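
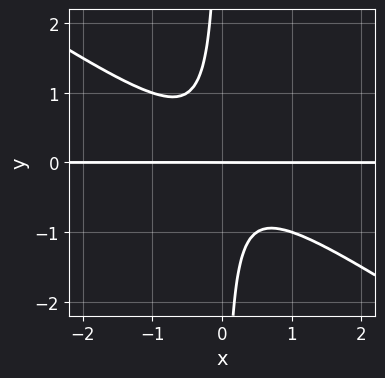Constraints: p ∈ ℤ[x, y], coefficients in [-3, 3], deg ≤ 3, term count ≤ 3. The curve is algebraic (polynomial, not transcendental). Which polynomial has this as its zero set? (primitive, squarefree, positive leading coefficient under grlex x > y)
1. The degree is 3 — the shape is more complex than any degree-2 curve.
2. Reading off the gridlines: the visible x-axis segment lies entirely on the curve; it crosses the y-axis at the gridline y = 0.
3. Solving for integer coefficients yields p as stated.

2*x^2*y + 3*x*y^2 + y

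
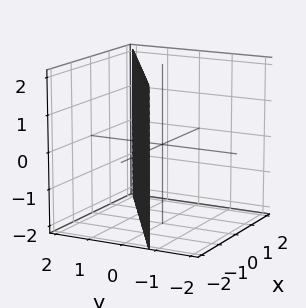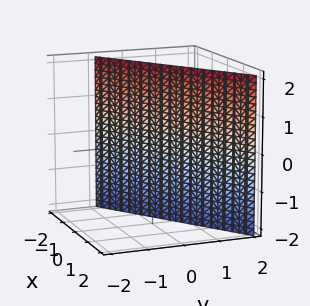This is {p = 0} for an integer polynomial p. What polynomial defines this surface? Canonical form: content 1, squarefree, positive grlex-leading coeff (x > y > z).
1. deg p = 1.
2. Observable constraints: it crosses the x-axis at the gridline x = -1; no z-intercept at any integer in the box.
3. These observations pin down the coefficients.

2*x - 3*y + 2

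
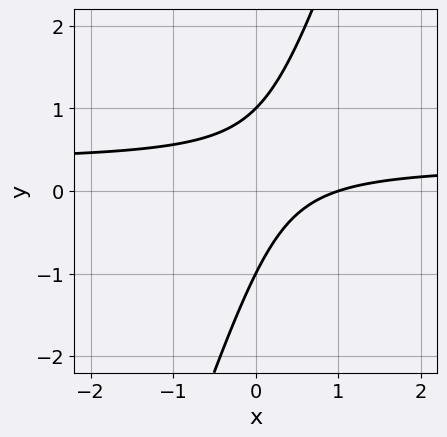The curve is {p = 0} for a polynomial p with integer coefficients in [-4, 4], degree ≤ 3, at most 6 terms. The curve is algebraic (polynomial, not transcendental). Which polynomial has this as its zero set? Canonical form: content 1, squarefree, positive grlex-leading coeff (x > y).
3*x*y - y^2 - x + 1

The degree is 2 — a generic line meets the curve in up to 2 points.
Observable constraints: the y-axis gridline crossings are at y ∈ {-1, 1}; one x-axis crossing is at x = 1.
The integer polynomial consistent with all of this is the stated p.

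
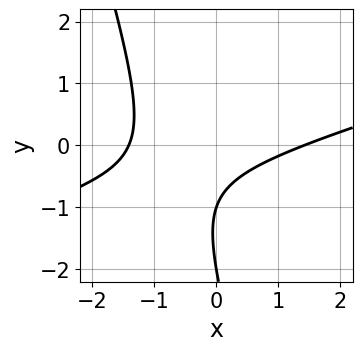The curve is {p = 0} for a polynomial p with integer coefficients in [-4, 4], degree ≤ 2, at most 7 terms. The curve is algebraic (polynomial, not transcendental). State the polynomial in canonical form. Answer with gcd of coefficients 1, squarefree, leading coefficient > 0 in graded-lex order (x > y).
x^2 - 3*x*y - y^2 - 3*y - 2

First, degree: the shape is more complex than any degree-1 curve, so deg p = 2.
Then, against the integer gridlines: among the integer gridlines, it crosses the y-axis at y ∈ {-2, -1}.
Finally, the integer polynomial consistent with all of this is the stated p.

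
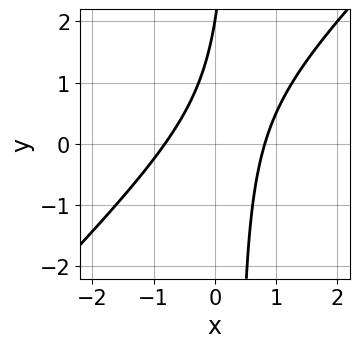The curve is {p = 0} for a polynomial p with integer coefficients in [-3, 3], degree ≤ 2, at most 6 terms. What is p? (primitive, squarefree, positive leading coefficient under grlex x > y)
3*x^2 - 3*x*y + y - 2

(a) The degree is 2 — a generic line meets the curve in up to 2 points.
(b) From the axis intercepts and sections: one y-axis crossing is at y = 2.
(c) Fitting integer coefficients to these (and the overall shape) gives p.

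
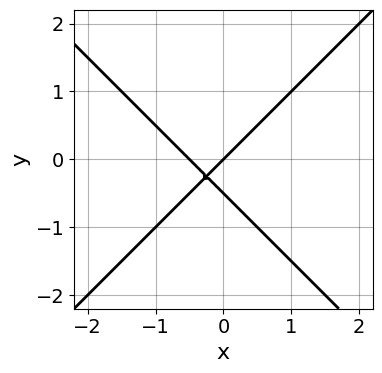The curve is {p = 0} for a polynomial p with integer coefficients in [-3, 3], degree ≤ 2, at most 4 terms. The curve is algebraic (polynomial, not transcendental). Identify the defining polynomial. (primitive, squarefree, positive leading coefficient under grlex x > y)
2*x^2 - 2*y^2 + x - y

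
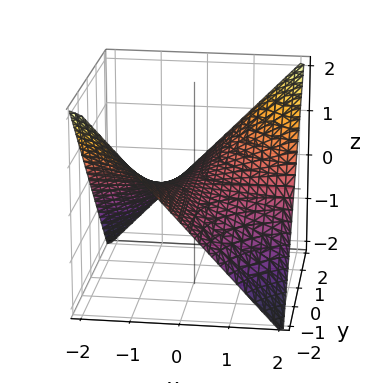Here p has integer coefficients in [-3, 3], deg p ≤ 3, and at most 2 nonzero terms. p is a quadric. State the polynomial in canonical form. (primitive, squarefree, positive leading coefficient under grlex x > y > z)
x*y - 2*z

First, deg p = 2. A hyperbolic paraboloid; a quadric.
Next, from the visible intercepts: every point of the x-axis in the box is on the surface; every point of the y-axis in the box is on the surface; it meets the z-axis at z = 0 (among the integer gridlines).
Finally, the integer polynomial consistent with all of this is the stated p.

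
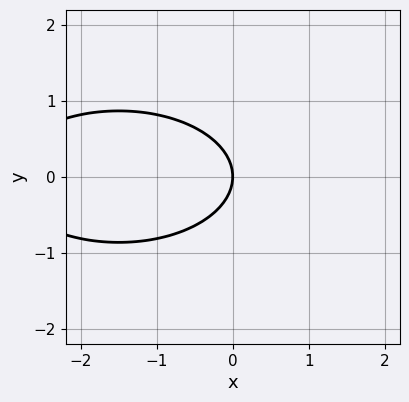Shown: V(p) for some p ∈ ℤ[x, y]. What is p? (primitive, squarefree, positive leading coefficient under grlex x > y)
x^2 + 3*y^2 + 3*x

(a) Degree: the shape is more complex than any degree-1 curve, so deg p = 2.
(b) Symmetries: the y ↦ −y reflection is a symmetry, so y appears only in even powers.
(c) Observable constraints: it meets the x-axis at x = 0 (among the integer gridlines); it meets the y-axis at y = 0 (among the integer gridlines).
(d) Solving for integer coefficients yields p as stated.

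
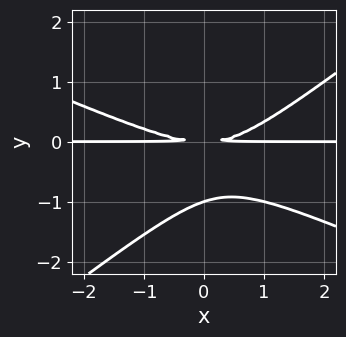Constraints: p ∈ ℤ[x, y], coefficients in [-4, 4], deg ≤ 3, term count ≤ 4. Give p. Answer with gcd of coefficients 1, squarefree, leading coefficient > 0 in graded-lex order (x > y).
x^2*y + x*y^2 - 3*y^3 - 3*y^2

1. Degree: no degree-2 curve has this shape, so deg p = 3.
2. Against the integer gridlines: the visible x-axis segment lies entirely on the curve; one y-axis crossing is at y = -1.
3. Together with the visible shape, these determine p as stated.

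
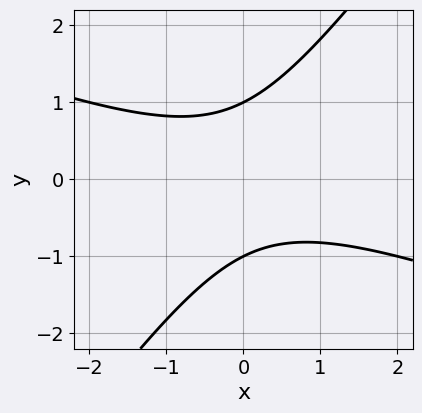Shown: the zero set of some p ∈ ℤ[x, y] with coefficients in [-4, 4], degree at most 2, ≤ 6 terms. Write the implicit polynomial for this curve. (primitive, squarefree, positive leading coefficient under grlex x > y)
1. deg p = 2.
2. Reading off the gridlines: no x-intercept at any integer in the box; the y-axis gridline crossings are at y ∈ {-1, 1}.
3. Solving for integer coefficients yields p as stated.

x^2 + 2*x*y - 2*y^2 + 2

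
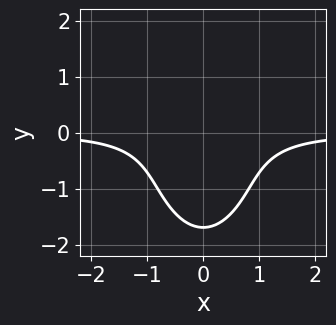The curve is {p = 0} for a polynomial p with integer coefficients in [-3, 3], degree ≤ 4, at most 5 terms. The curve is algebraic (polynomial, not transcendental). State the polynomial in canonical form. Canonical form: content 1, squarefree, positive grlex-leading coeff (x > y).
3*x^2*y + y^3 + y^2 + 2

The degree is 3 — a generic line meets the curve in up to 3 points.
Symmetries: it's symmetric under x → −x, forcing even powers of x.
Reading off the gridlines: no x-intercept at any integer in the box.
The integer polynomial consistent with all of this is the stated p.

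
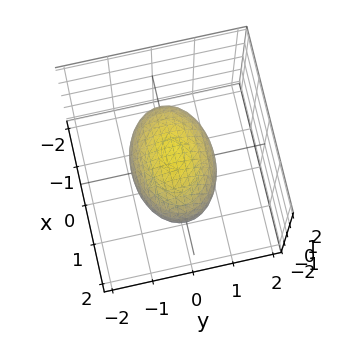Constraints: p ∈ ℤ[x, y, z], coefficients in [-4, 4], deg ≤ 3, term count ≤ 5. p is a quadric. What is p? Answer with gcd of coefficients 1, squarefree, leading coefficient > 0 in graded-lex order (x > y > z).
x^2 + 2*y^2 + 2*z^2 - 2

(a) Degree: a closed, bounded, convex surface; a quadric, so deg p = 2.
(b) Symmetries: the x ↦ −x reflection is a symmetry, so x appears only in even powers; mirror symmetry z ↦ −z ⇒ only even powers of z; mirror symmetry y ↦ −y ⇒ only even powers of y.
(c) Checking where it meets the axes: among the integer gridlines, it crosses the y-axis at y ∈ {-1, 1}; the z-axis gridline crossings are at z ∈ {-1, 1}.
(d) These observations pin down the coefficients.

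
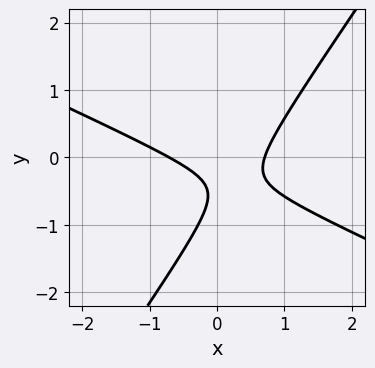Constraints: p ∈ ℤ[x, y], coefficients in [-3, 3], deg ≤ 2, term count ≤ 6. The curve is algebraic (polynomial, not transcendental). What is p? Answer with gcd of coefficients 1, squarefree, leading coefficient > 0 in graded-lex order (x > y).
First, degree: a generic line meets the curve in up to 2 points, so deg p = 2.
Then, observable constraints: it misses every integer gridline on the y-axis.
Finally, matching integer coefficients to the picture gives p.

2*x^2 + 3*x*y - 3*y^2 - 3*y - 1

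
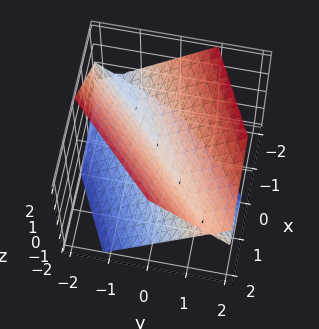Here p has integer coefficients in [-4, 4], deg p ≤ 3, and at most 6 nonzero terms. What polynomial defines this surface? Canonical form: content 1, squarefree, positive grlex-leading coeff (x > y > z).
x^2 - 3*x*y + x*z + 2*y^2 - 2*z^2

(a) The degree is 2 — a generic line meets the surface in up to 2 points.
(b) Checking where it meets the axes: it crosses the x-axis at the gridline x = 0; it crosses the z-axis at the gridline z = 0; it meets the y-axis at y = 0 (among the integer gridlines).
(c) The integer polynomial consistent with all of this is the stated p.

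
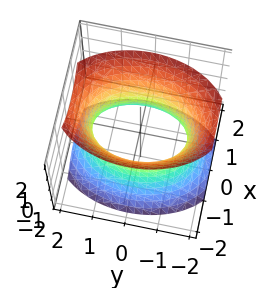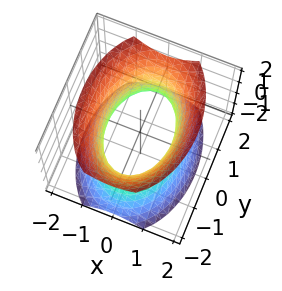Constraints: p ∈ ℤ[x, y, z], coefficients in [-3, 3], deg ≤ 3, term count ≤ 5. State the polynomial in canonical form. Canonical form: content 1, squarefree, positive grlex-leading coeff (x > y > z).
First, degree: one connected sheet with a waist; a quadric, so deg p = 2.
Next, symmetries: it's symmetric under y → −y, forcing even powers of y; mirror symmetry z ↦ −z ⇒ only even powers of z; mirror symmetry x ↦ −x ⇒ only even powers of x.
Next, observable constraints: no z-intercept at any integer in the box; among the integer gridlines, it crosses the x-axis at x ∈ {-1, 1}.
Finally, assembling these constraints gives the stated polynomial.

2*x^2 + y^2 - z^2 - 2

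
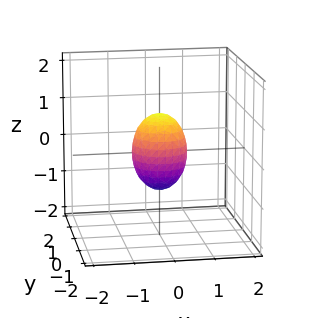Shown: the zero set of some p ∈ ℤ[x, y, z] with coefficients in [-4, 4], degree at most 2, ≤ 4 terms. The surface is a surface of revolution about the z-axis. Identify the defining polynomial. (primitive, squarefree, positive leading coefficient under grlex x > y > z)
2*x^2 + 2*y^2 + z^2 - 1

1. The degree is 2 — no degree-1 surface has this shape.
2. Symmetry: the surface is invariant under rotation about z: p = q(x² + y², z).
3. Against the integer gridlines: the z-axis gridline crossings are at z ∈ {-1, 1}; a circular section at z = 0 has radius between 0 and 1.
4. Putting this together gives p.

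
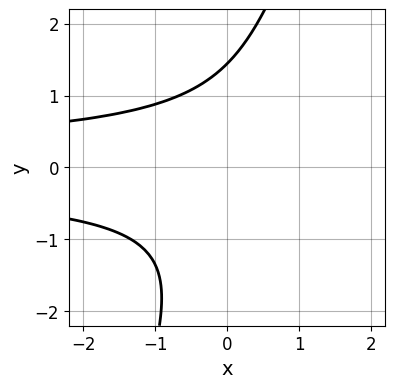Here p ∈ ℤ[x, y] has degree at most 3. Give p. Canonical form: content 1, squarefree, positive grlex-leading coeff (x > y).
3*x*y^2 - y^3 + 3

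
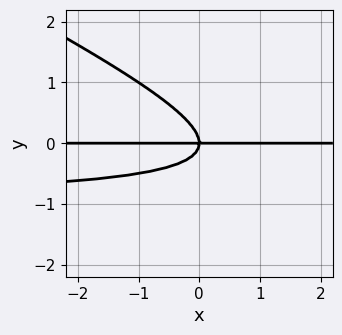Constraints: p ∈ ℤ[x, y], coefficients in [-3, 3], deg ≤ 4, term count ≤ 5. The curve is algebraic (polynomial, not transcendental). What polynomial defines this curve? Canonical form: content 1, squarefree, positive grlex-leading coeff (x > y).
1. The degree is 3 — the shape is more complex than any degree-2 curve.
2. From the visible intercepts: the visible x-axis segment lies entirely on the curve; it meets the y-axis at y = 0 (among the integer gridlines).
3. Together with the visible shape, these determine p as stated.

x*y^2 + 2*y^3 + x*y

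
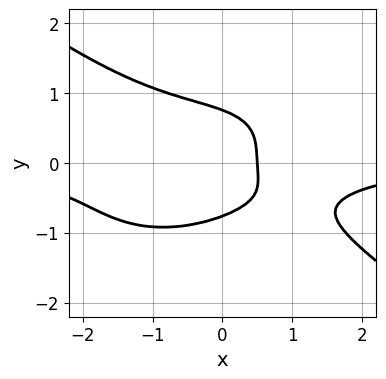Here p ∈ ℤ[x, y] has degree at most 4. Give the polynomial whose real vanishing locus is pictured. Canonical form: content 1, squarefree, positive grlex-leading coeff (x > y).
(a) Degree: a generic line meets the curve in up to 4 points, so deg p = 4.
(b) Solving for integer coefficients yields p as stated.

x^3*y + 3*y^4 + 2*x - 1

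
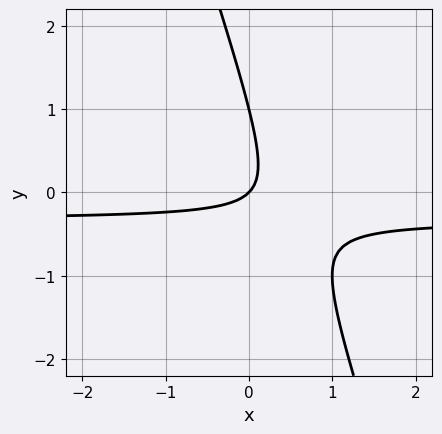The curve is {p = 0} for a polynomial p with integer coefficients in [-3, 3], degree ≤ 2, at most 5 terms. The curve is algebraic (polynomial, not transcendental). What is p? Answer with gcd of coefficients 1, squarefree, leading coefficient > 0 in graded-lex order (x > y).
3*x*y + y^2 + x - y

deg p = 2. A generic line meets the curve in up to 2 points.
Observable constraints: it meets the x-axis at x = 0 (among the integer gridlines); among the integer gridlines, it crosses the y-axis at y ∈ {0, 1}.
Putting this together gives p.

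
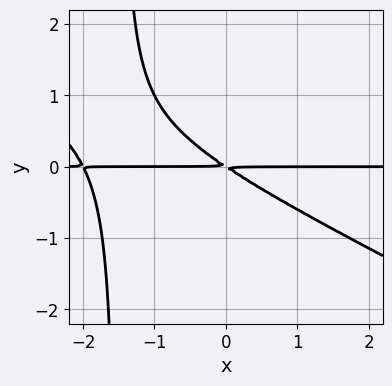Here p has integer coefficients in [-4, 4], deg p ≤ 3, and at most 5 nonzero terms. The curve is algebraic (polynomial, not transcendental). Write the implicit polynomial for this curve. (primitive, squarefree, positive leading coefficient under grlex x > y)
x^2*y + 2*x*y^2 + 2*x*y + 3*y^2

First, deg p = 3. A generic line meets the curve in up to 3 points.
Then, checking where it meets the axes: every point of the x-axis in the box is on the curve.
Finally, matching integer coefficients to the picture gives p.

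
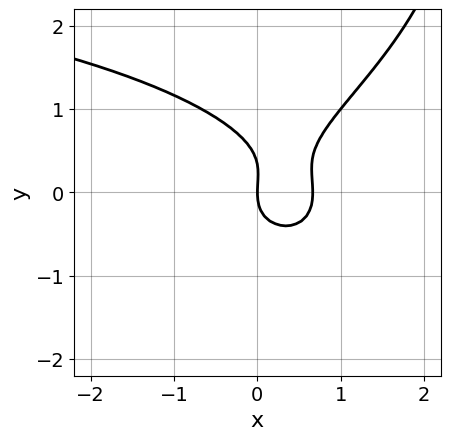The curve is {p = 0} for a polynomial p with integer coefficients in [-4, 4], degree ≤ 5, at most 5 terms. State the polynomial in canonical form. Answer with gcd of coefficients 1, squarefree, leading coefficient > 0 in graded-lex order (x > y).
First, the degree is 4 — a generic line meets the curve in up to 4 points.
Next, against the integer gridlines: one x-axis crossing is at x = 0; it crosses the y-axis at the gridline y = 0.
Finally, assembling these constraints gives the stated polynomial.

x*y^3 - 3*y^3 + 3*x^2 + y^2 - 2*x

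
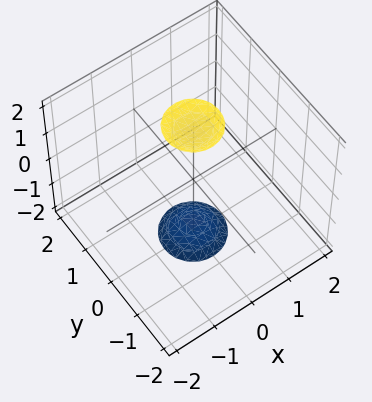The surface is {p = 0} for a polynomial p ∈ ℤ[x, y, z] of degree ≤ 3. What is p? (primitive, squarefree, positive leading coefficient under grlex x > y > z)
3*x^2 + 3*y^2 - z^2 + 3

1. There are 2 components. They look like related sheets of one shape, so recover p as a whole.
2. Degree: two separate bowl-shaped sheets opening away from each other; a quadric, so deg p = 2.
3. By symmetry, the surface is invariant under rotation about z: p = q(x² + y², z); mirror symmetry z ↦ −z ⇒ only even powers of z.
4. From the visible intercepts: it misses every integer gridline on the x-axis; a circular section at z = -2 has radius between 0 and 1; no y-intercept at any integer in the box.
5. These observations pin down the coefficients.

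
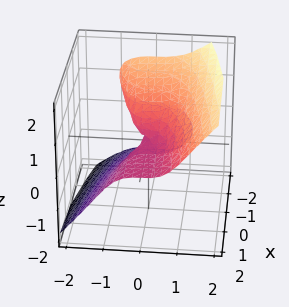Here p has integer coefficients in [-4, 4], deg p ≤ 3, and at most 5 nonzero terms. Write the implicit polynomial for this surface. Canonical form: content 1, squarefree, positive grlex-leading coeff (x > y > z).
y^3 - z^3 - x*z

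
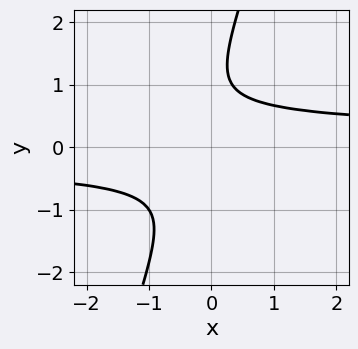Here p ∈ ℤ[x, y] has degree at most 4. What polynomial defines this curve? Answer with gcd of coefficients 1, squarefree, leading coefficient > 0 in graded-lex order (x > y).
3*x*y^3 - y^4 + y^3 - 1

(a) deg p = 4. A generic line meets the curve in up to 4 points.
(b) From the visible intercepts: it misses every integer gridline on the y-axis; it misses every integer gridline on the x-axis.
(c) The integer polynomial consistent with all of this is the stated p.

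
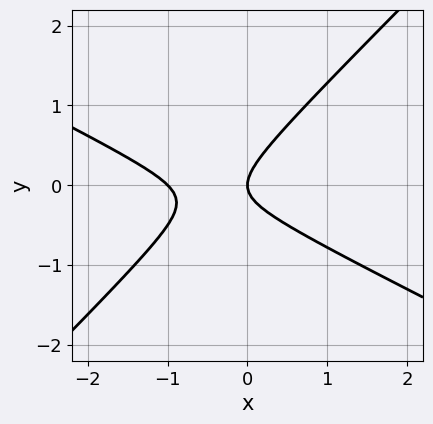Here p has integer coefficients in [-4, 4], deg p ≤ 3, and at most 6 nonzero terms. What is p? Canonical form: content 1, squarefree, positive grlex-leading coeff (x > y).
x^2 + x*y - 2*y^2 + x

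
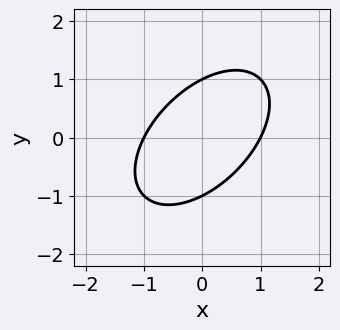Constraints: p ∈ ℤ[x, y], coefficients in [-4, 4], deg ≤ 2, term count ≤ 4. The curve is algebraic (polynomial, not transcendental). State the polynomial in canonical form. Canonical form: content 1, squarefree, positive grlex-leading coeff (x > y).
(a) deg p = 2.
(b) Observable constraints: among the integer gridlines, it crosses the y-axis at y ∈ {-1, 1}; among the integer gridlines, it crosses the x-axis at x ∈ {-1, 1}.
(c) Assembling these constraints gives the stated polynomial.

x^2 - x*y + y^2 - 1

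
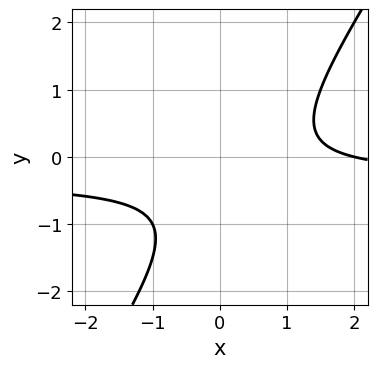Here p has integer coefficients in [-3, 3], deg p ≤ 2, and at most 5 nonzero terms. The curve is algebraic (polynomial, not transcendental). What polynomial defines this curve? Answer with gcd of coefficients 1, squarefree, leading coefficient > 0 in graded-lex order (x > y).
3*x*y - 2*y^2 + x - 2*y - 2

1. deg p = 2. A generic line meets the curve in up to 2 points.
2. Reading off the gridlines: it meets the x-axis at x = 2 (among the integer gridlines); the curve avoids every integer y-axis point in the box.
3. Together with the visible shape, these determine p as stated.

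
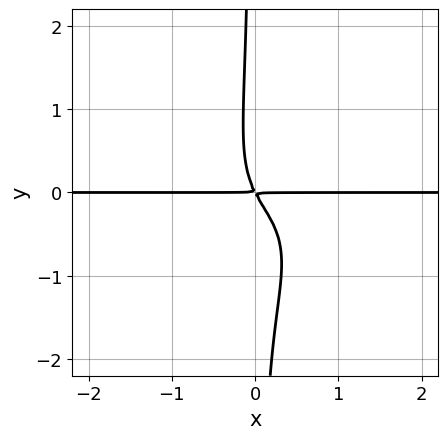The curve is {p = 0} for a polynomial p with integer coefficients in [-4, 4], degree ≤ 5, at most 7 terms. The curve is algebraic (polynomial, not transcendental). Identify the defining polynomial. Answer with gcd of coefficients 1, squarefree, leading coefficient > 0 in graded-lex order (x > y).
deg p = 4. The shape is more complex than any degree-3 curve.
From the visible intercepts: the visible x-axis segment lies entirely on the curve.
Fitting integer coefficients to these (and the overall shape) gives p.

2*x^3*y + 3*x*y^3 + 2*x*y^2 + 2*x*y + y^2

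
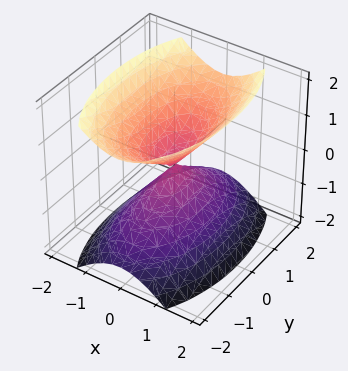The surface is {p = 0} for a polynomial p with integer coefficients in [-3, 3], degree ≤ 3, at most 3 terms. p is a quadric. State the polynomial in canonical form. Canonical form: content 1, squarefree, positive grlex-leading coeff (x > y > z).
3*x^2 + y^2 - 2*z^2

1. I count 2 distinct pieces. Treating them together as one polynomial.
2. Degree: two nappes meeting at a single point; a quadric, so deg p = 2.
3. Symmetries: mirror symmetry z ↦ −z ⇒ only even powers of z; it's symmetric under x → −x, forcing even powers of x; the y ↦ −y reflection is a symmetry, so y appears only in even powers.
4. Against the integer gridlines: it crosses the z-axis at the gridline z = 0; it crosses the y-axis at the gridline y = 0.
5. The integer polynomial consistent with all of this is the stated p.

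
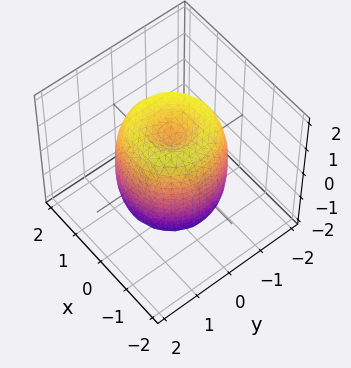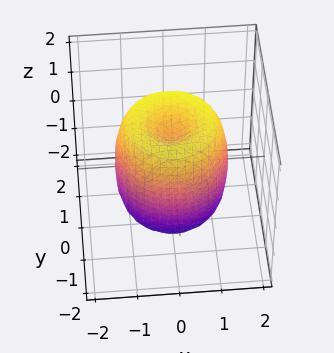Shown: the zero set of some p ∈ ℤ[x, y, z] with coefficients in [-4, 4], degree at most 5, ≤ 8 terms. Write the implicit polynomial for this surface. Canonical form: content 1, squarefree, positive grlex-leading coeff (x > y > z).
The degree is 4 — a generic line meets the surface in up to 4 points.
Symmetries: rotational symmetry about the z-axis ⇒ p depends on x, y only through x² + y².
Checking where it meets the axes: a circular section at z = 1 has radius between 1 and 2; the z-axis gridline crossings are at z ∈ {-1, 1}.
Assembling these constraints gives the stated polynomial.

2*x^4 + 4*x^2*y^2 + 2*y^4 - 3*x^2 - 3*y^2 + z^2 - 1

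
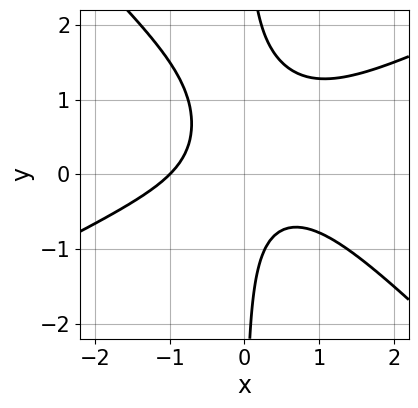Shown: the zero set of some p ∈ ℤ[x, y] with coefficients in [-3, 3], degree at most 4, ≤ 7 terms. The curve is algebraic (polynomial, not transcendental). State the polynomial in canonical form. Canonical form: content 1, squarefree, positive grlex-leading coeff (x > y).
x^3 - x^2*y - 2*x*y^2 + 2*x*y + 1

(a) Degree: the shape is more complex than any degree-2 curve, so deg p = 3.
(b) From the visible intercepts: it misses every integer gridline on the y-axis; one x-axis crossing is at x = -1.
(c) The integer polynomial consistent with all of this is the stated p.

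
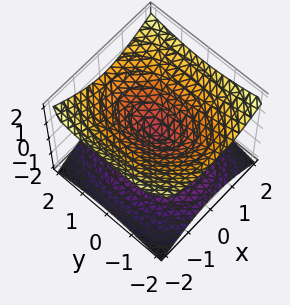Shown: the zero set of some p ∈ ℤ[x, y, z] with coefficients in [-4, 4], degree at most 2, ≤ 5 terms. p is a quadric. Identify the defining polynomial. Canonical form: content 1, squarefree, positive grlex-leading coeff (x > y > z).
2*x^2 + y^2 - 3*z^2

(a) The degree is 2 — a double cone through the origin; a quadric.
(b) Symmetries: mirror symmetry z ↦ −z ⇒ only even powers of z; it's symmetric under y → −y, forcing even powers of y; it's symmetric under x → −x, forcing even powers of x.
(c) From the axis intercepts and sections: it crosses the z-axis at the gridline z = 0; one x-axis crossing is at x = 0.
(d) These observations pin down the coefficients.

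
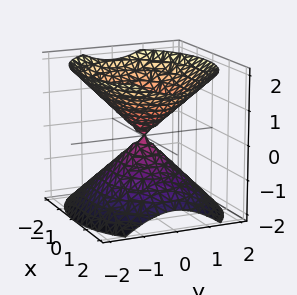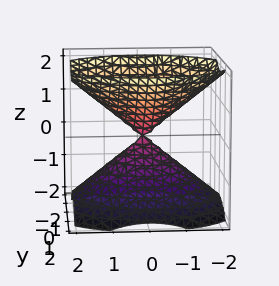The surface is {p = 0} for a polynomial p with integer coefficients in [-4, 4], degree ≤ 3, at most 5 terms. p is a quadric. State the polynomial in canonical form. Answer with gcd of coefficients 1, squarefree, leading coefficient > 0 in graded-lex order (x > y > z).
There are 2 components. Treating them together as one polynomial.
deg p = 2. A double cone through the origin; a quadric.
Symmetries: it's symmetric under z → −z, forcing even powers of z; mirror symmetry x ↦ −x ⇒ only even powers of x; the y ↦ −y reflection is a symmetry, so y appears only in even powers.
Reading off the gridlines: one z-axis crossing is at z = 0; it meets the y-axis at y = 0 (among the integer gridlines); it meets the x-axis at x = 0 (among the integer gridlines).
The integer polynomial consistent with all of this is the stated p.

2*x^2 + 3*y^2 - 3*z^2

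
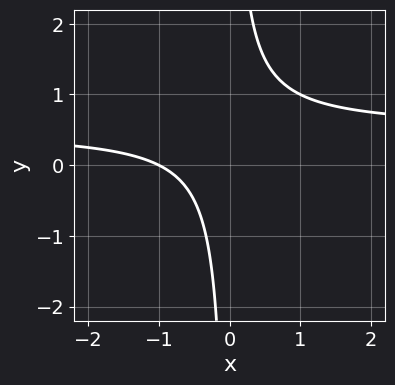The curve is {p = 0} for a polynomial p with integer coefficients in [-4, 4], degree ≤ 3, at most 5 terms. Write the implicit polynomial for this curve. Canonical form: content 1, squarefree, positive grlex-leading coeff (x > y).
2*x*y - x - 1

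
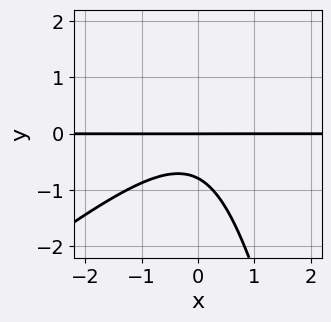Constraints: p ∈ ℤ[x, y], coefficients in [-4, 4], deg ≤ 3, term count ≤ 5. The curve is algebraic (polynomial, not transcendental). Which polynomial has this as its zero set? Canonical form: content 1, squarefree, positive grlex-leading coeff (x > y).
(a) Degree: the shape is more complex than any degree-2 curve, so deg p = 3.
(b) Observable constraints: it meets the y-axis at y = 0 (among the integer gridlines); the visible x-axis segment lies entirely on the curve.
(c) Solving for integer coefficients yields p as stated.

3*x^2*y - 3*x*y^2 - y^3 + 3*y^2 + 3*y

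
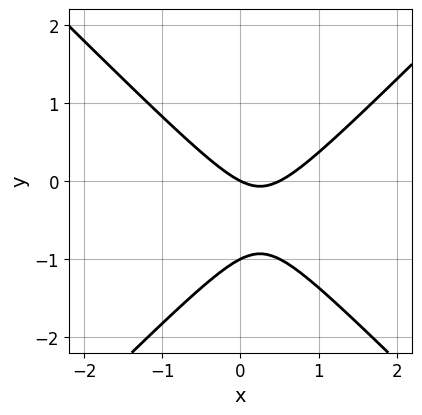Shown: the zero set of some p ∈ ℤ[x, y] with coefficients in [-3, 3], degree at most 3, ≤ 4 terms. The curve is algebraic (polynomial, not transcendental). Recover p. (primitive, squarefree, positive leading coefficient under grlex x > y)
1. Degree: no degree-1 curve has this shape, so deg p = 2.
2. From the visible intercepts: the y-axis gridline crossings are at y ∈ {-1, 0}; it crosses the x-axis at the gridline x = 0.
3. Fitting integer coefficients to these (and the overall shape) gives p.

2*x^2 - 2*y^2 - x - 2*y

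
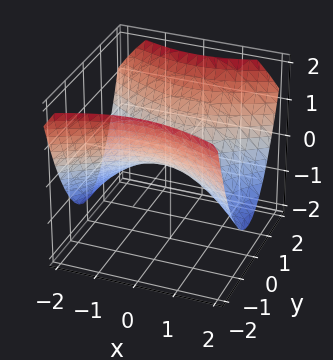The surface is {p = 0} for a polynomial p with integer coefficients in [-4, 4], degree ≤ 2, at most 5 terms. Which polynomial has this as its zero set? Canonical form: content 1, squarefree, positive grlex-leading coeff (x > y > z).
x^2 - 2*y^2 + 3*z

1. Degree: a hyperbolic paraboloid; a quadric, so deg p = 2.
2. Symmetries: it's symmetric under x → −x, forcing even powers of x; the y ↦ −y reflection is a symmetry, so y appears only in even powers.
3. Against the integer gridlines: it crosses the x-axis at the gridline x = 0; one z-axis crossing is at z = 0; it crosses the y-axis at the gridline y = 0.
4. Matching integer coefficients to the picture gives p.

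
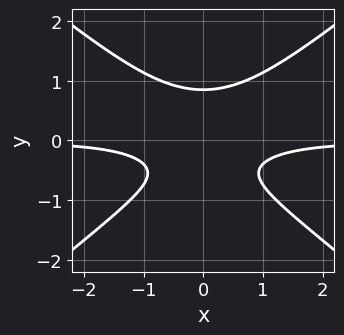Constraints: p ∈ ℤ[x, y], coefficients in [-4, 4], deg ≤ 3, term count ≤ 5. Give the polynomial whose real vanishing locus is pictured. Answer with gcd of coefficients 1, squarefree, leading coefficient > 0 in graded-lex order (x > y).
(a) deg p = 3. A generic line meets the curve in up to 3 points.
(b) Symmetries: it's symmetric under x → −x, forcing even powers of x.
(c) From the axis intercepts and sections: no x-intercept at any integer in the box.
(d) Matching integer coefficients to the picture gives p.

2*x^2*y - 3*y^3 + y + 1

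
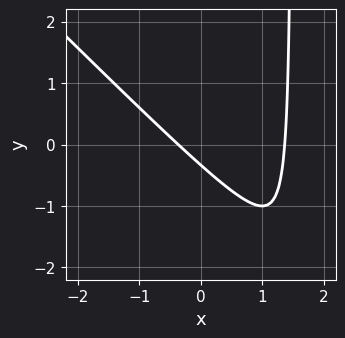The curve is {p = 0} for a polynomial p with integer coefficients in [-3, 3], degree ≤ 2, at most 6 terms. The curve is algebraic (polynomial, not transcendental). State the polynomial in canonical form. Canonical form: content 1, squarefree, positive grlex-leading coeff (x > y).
2*x^2 + 2*x*y - 2*x - 3*y - 1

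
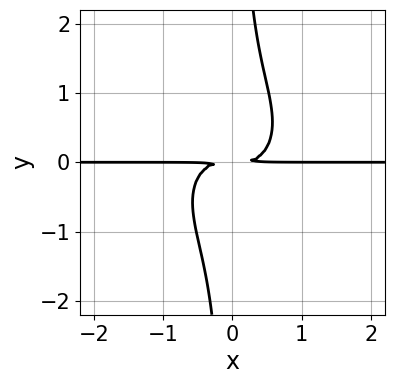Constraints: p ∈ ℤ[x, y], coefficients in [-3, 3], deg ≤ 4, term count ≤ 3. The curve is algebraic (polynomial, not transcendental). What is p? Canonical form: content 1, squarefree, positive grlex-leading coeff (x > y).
First, the degree is 4 — no degree-3 curve has this shape.
Next, from the axis intercepts and sections: every point of the x-axis in the box is on the curve.
Finally, these observations pin down the coefficients.

3*x^3*y + 3*x*y^3 - 2*y^2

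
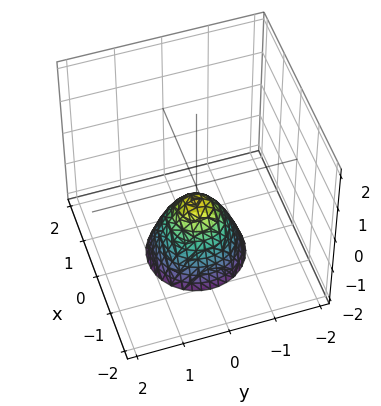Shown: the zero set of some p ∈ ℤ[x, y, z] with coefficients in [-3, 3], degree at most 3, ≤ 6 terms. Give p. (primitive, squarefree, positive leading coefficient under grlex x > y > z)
3*x^2 + 3*y^2 + 2*z + 1

(a) deg p = 2. A generic line meets the surface in up to 2 points.
(b) Symmetry: the surface is invariant under rotation about z: p = q(x² + y², z).
(c) From the visible intercepts: the surface avoids every integer y-axis point in the box; it misses every integer gridline on the x-axis; a circular section at z = -1 has radius between 0 and 1.
(d) The integer polynomial consistent with all of this is the stated p.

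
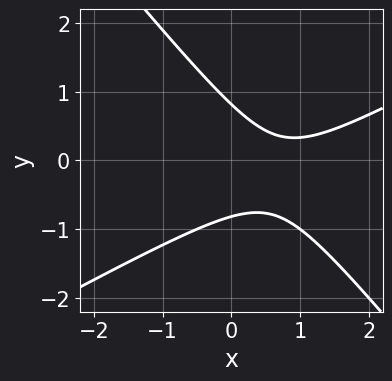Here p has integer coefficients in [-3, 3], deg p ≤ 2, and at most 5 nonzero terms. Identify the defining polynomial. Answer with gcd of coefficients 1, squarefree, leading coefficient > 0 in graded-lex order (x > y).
2*x^2 - 2*x*y - 3*y^2 - 3*x + 2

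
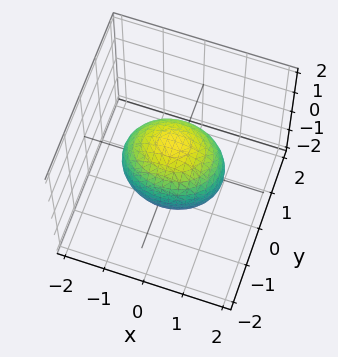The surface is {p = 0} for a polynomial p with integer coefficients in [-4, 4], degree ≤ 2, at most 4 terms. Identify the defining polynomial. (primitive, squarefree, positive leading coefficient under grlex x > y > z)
1. deg p = 2. A closed, bounded, convex surface; a quadric.
2. Symmetries: the y ↦ −y reflection is a symmetry, so y appears only in even powers; mirror symmetry x ↦ −x ⇒ only even powers of x; it's symmetric under z → −z, forcing even powers of z.
3. From the visible intercepts: the y-axis gridline crossings are at y ∈ {-1, 1}.
4. Matching integer coefficients to the picture gives p.

2*x^2 + 3*y^2 + 2*z^2 - 3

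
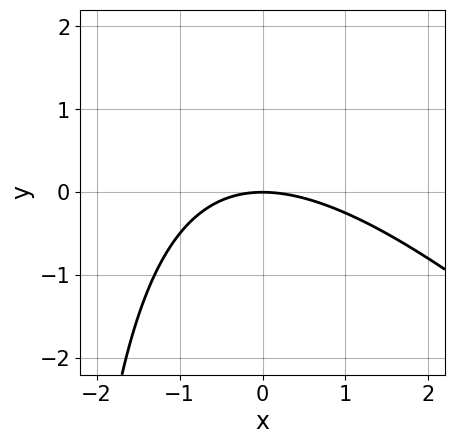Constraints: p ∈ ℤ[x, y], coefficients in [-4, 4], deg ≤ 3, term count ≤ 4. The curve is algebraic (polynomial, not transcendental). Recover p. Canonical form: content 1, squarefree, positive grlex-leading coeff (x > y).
First, degree: no degree-1 curve has this shape, so deg p = 2.
Next, reading off the gridlines: it crosses the y-axis at the gridline y = 0; one x-axis crossing is at x = 0.
Finally, assembling these constraints gives the stated polynomial.

x^2 + x*y + 3*y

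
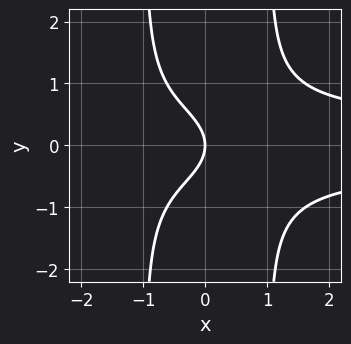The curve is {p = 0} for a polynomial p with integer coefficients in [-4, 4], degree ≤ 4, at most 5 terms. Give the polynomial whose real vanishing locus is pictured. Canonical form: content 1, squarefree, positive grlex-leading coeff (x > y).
Degree: a generic line meets the curve in up to 4 points, so deg p = 4.
Symmetries: the y ↦ −y reflection is a symmetry, so y appears only in even powers.
Against the integer gridlines: it meets the x-axis at x = 0 (among the integer gridlines); one y-axis crossing is at y = 0.
Together with the visible shape, these determine p as stated.

x^2*y^2 - y^2 - x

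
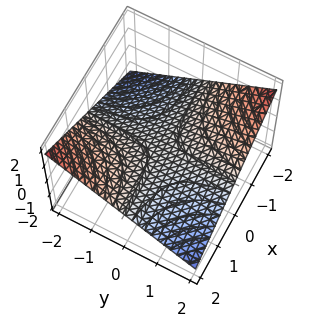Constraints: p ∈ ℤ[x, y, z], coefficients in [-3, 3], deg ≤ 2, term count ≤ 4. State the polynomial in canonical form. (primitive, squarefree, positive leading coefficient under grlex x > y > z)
x*y + 3*z

First, the degree is 2 — a hyperbolic paraboloid; a quadric.
Then, against the integer gridlines: every point of the x-axis in the box is on the surface; every point of the y-axis in the box is on the surface.
Finally, fitting integer coefficients to these (and the overall shape) gives p.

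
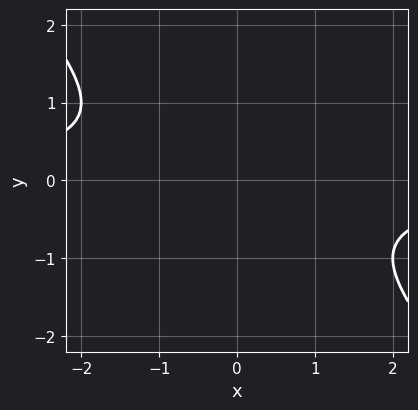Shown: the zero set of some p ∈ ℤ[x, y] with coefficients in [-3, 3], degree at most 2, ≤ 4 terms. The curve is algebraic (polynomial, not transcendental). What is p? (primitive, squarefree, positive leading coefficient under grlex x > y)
First, deg p = 2. A generic line meets the curve in up to 2 points.
Then, from the visible intercepts: the curve avoids every integer y-axis point in the box; the curve avoids every integer x-axis point in the box.
Finally, the integer polynomial consistent with all of this is the stated p.

x*y + y^2 + 1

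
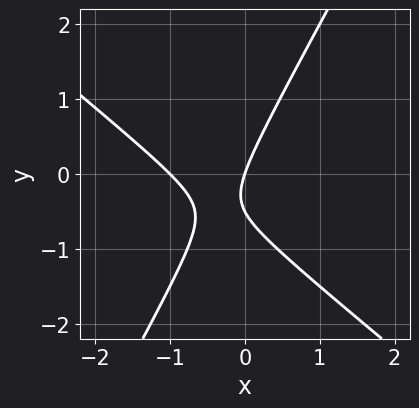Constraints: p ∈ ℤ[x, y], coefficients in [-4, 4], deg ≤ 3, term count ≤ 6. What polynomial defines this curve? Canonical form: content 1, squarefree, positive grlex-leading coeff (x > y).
3*x^2 + 2*x*y - 2*y^2 + 3*x - y

Degree: the shape is more complex than any degree-1 curve, so deg p = 2.
From the axis intercepts and sections: among the integer gridlines, it crosses the x-axis at x ∈ {-1, 0}; it crosses the y-axis at the gridline y = 0.
These observations pin down the coefficients.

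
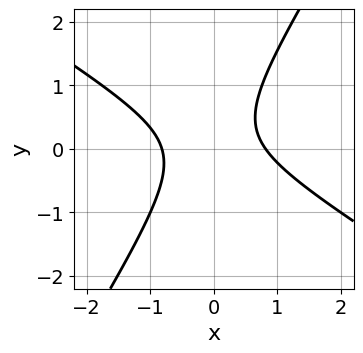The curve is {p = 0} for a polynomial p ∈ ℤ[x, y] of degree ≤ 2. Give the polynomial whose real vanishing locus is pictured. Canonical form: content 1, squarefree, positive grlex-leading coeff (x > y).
1. deg p = 2. The shape is more complex than any degree-1 curve.
2. From the axis intercepts and sections: no y-intercept at any integer in the box.
3. Together with the visible shape, these determine p as stated.

3*x^2 + 3*x*y - 3*y^2 + y - 2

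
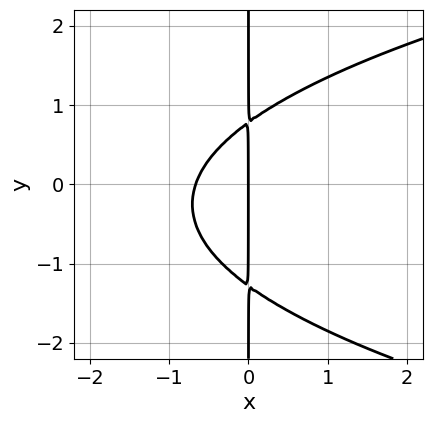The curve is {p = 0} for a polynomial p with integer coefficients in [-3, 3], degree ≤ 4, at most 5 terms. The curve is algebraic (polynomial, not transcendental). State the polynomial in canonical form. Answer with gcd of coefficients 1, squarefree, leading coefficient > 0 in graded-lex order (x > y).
2*x*y^2 - 3*x^2 + x*y - 2*x

First, degree: no degree-2 curve has this shape, so deg p = 3.
Then, against the integer gridlines: it crosses the x-axis at the gridline x = 0; every point of the y-axis in the box is on the curve.
Finally, solving for integer coefficients yields p as stated.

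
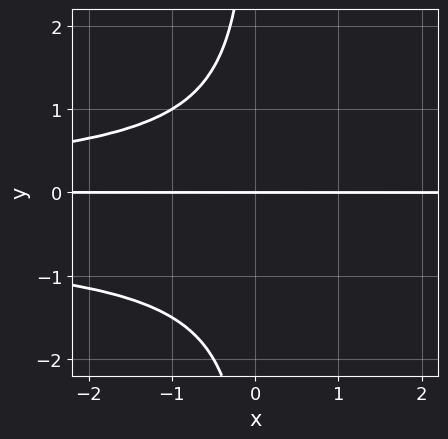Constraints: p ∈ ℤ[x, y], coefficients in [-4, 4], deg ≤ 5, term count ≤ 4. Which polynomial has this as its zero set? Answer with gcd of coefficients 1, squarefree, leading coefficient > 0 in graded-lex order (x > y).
1. Degree: a generic line meets the curve in up to 4 points, so deg p = 4.
2. From the visible intercepts: the visible x-axis segment lies entirely on the curve; one y-axis crossing is at y = 0.
3. Assembling these constraints gives the stated polynomial.

2*x*y^3 + x*y^2 + 3*y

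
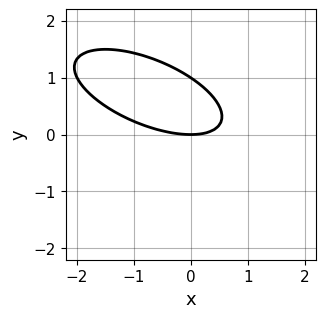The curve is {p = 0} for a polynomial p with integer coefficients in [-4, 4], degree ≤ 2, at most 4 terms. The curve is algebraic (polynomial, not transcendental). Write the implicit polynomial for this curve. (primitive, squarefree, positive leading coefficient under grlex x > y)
First, deg p = 2. The shape is more complex than any degree-1 curve.
Then, from the axis intercepts and sections: the y-axis gridline crossings are at y ∈ {0, 1}; it crosses the x-axis at the gridline x = 0.
Finally, the integer polynomial consistent with all of this is the stated p.

x^2 + 2*x*y + 3*y^2 - 3*y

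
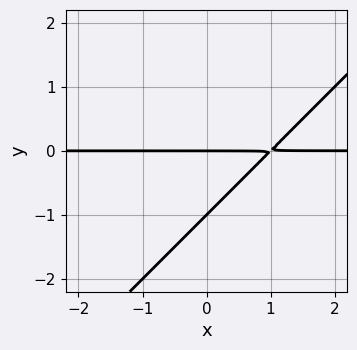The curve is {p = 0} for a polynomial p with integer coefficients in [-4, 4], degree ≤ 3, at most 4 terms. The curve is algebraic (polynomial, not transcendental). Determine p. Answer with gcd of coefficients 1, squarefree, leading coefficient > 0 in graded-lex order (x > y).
x*y - y^2 - y

First, degree: a generic line meets the curve in up to 2 points, so deg p = 2.
Next, checking where it meets the axes: every point of the x-axis in the box is on the curve; the y-axis gridline crossings are at y ∈ {-1, 0}.
Finally, solving for integer coefficients yields p as stated.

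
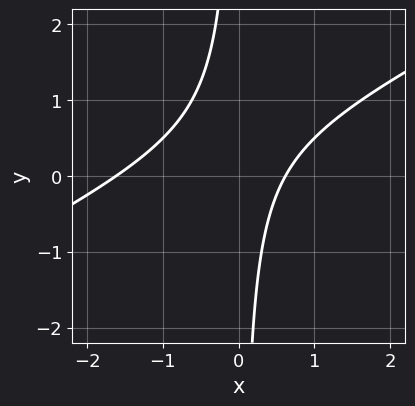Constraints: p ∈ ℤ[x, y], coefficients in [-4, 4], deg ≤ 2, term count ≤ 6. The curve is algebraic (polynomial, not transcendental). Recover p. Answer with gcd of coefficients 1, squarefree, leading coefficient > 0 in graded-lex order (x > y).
The degree is 2 — the shape is more complex than any degree-1 curve.
From the visible intercepts: it misses every integer gridline on the y-axis.
Assembling these constraints gives the stated polynomial.

x^2 - 2*x*y + x - 1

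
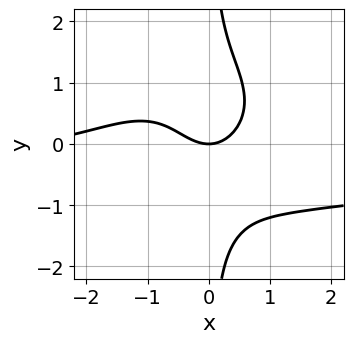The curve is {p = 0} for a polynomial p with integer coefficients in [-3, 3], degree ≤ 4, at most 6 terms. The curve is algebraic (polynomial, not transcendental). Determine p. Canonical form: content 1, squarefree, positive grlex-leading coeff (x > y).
The degree is 4 — no degree-3 curve has this shape.
From the axis intercepts and sections: one x-axis crossing is at x = 0; it meets the y-axis at y = 0 (among the integer gridlines).
The integer polynomial consistent with all of this is the stated p.

2*x^3*y + 3*x*y^3 + x^3 + 3*x^2 - 3*y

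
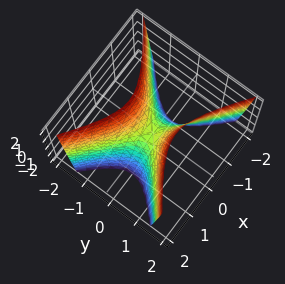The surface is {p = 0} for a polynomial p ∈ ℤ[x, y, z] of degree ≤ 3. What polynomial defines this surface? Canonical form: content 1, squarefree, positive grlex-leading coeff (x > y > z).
1. Degree: a hyperbolic paraboloid; a quadric, so deg p = 2.
2. Symmetries: it's symmetric under y → −y, forcing even powers of y; mirror symmetry x ↦ −x ⇒ only even powers of x.
3. Against the integer gridlines: it crosses the y-axis at the gridline y = 0; it crosses the x-axis at the gridline x = 0.
4. Assembling these constraints gives the stated polynomial.

2*x^2 - 3*y^2 + z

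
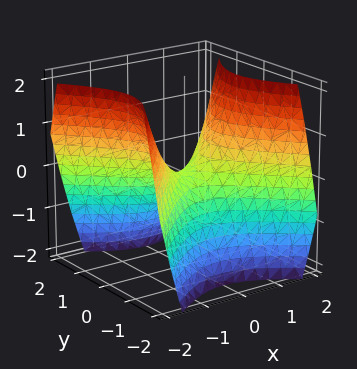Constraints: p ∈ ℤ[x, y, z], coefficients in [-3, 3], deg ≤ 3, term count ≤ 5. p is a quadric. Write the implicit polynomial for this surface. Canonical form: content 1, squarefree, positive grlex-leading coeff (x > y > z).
First, degree: a saddle surface; a quadric, so deg p = 2.
Then, symmetries: the x ↦ −x reflection is a symmetry, so x appears only in even powers; it's symmetric under y → −y, forcing even powers of y.
Then, from the axis intercepts and sections: it meets the x-axis at x = 0 (among the integer gridlines); it crosses the z-axis at the gridline z = 0.
Finally, assembling these constraints gives the stated polynomial.

x^2 - y^2 - z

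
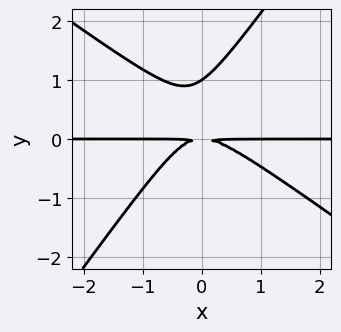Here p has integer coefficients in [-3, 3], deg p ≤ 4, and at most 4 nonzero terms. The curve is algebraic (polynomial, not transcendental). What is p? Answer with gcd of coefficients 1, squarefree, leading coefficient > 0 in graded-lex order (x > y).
3*x^2*y + 2*x*y^2 - 3*y^3 + 3*y^2

1. Degree: no degree-2 curve has this shape, so deg p = 3.
2. From the visible intercepts: every point of the x-axis in the box is on the curve; one y-axis crossing is at y = 1.
3. The integer polynomial consistent with all of this is the stated p.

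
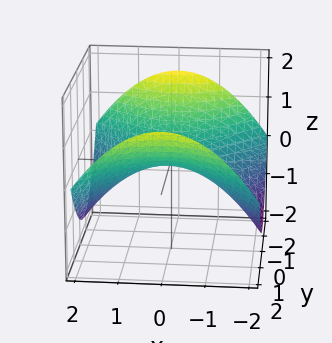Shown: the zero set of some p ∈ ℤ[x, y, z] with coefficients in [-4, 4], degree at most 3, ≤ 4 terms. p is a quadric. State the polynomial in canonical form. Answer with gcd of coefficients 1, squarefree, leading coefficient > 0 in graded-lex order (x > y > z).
(a) deg p = 2.
(b) Symmetries: it's symmetric under x → −x, forcing even powers of x; mirror symmetry y ↦ −y ⇒ only even powers of y.
(c) From the visible intercepts: one y-axis crossing is at y = 0; one x-axis crossing is at x = 0; it crosses the z-axis at the gridline z = 0.
(d) Assembling these constraints gives the stated polynomial.

x^2 - y^2 + 3*z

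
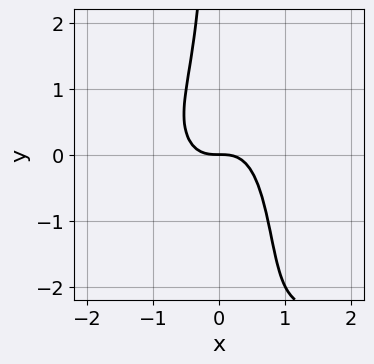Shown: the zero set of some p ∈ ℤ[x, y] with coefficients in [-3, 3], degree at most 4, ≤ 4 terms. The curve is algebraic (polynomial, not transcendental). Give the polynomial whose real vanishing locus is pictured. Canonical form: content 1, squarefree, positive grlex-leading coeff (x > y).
First, deg p = 4.
Then, observable constraints: it crosses the x-axis at the gridline x = 0; it crosses the y-axis at the gridline y = 0.
Finally, putting this together gives p.

x^2*y^2 - 2*x^3 - x*y^2 - y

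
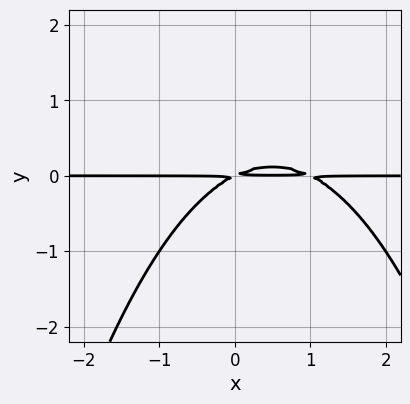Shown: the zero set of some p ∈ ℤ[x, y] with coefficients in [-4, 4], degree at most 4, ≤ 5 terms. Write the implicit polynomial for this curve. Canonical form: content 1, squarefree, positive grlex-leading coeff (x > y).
First, the degree is 3 — the shape is more complex than any degree-2 curve.
Then, against the integer gridlines: every point of the x-axis in the box is on the curve.
Finally, fitting integer coefficients to these (and the overall shape) gives p.

x^2*y - x*y + 2*y^2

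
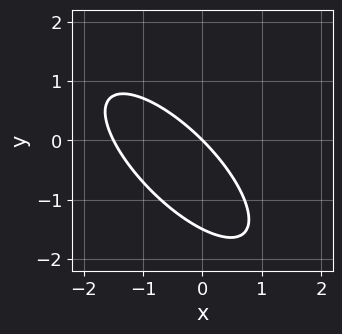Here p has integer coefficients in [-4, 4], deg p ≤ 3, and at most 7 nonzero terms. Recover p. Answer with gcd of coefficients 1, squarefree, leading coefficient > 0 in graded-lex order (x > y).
Degree: no degree-1 curve has this shape, so deg p = 2.
Checking where it meets the axes: one y-axis crossing is at y = 0; one x-axis crossing is at x = 0.
The integer polynomial consistent with all of this is the stated p.

2*x^2 + 3*x*y + 2*y^2 + 3*x + 3*y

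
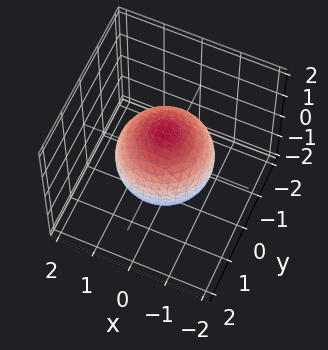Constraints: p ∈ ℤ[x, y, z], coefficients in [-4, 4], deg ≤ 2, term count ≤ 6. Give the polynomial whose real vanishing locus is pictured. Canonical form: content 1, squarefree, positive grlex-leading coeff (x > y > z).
2*x^2 + 2*y^2 + 2*z^2 - 3

(a) deg p = 2. A closed, bounded, convex surface; a quadric.
(b) Symmetries: every cross-section ⟂ z is a circle, so x, y appear only via x² + y²; mirror symmetry z ↦ −z ⇒ only even powers of z.
(c) From the visible intercepts: a circular section at z = -1 has radius between 0 and 1.
(d) These observations pin down the coefficients.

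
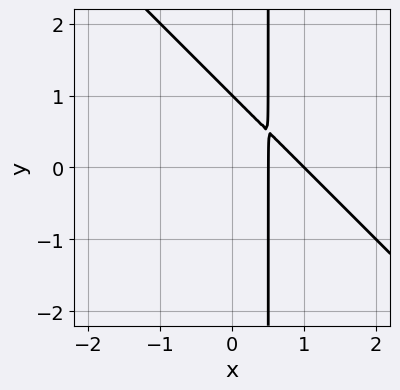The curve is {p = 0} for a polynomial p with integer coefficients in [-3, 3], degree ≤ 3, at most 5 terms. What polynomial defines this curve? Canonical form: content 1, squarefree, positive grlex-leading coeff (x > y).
First, deg p = 2.
Next, observable constraints: it crosses the x-axis at the gridline x = 1; it crosses the y-axis at the gridline y = 1.
Finally, together with the visible shape, these determine p as stated.

2*x^2 + 2*x*y - 3*x - y + 1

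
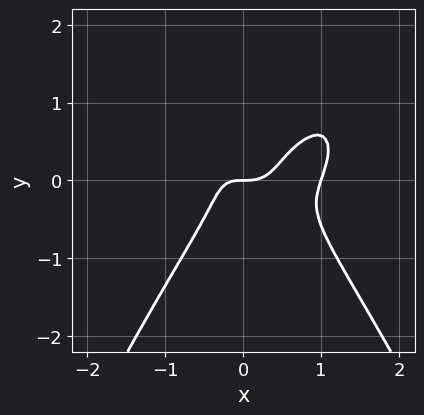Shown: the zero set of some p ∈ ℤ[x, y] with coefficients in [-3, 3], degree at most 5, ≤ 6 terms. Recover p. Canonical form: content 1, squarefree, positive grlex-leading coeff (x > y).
3*x^4 - 3*x^3 - 2*x^2*y + 3*y^3 + y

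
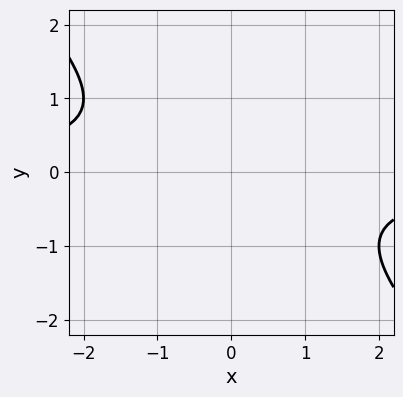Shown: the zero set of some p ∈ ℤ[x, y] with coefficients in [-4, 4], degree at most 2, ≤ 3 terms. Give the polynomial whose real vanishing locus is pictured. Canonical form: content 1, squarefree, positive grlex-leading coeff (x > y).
x*y + y^2 + 1

(a) deg p = 2. No degree-1 curve has this shape.
(b) From the visible intercepts: no x-intercept at any integer in the box; it misses every integer gridline on the y-axis.
(c) Assembling these constraints gives the stated polynomial.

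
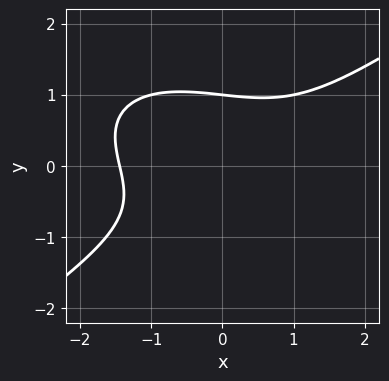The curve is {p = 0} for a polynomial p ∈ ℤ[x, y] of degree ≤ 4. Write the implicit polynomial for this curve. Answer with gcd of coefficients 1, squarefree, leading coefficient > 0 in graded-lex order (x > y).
Degree: the shape is more complex than any degree-2 curve, so deg p = 3.
From the visible intercepts: it meets the y-axis at y = 1 (among the integer gridlines).
Solving for integer coefficients yields p as stated.

x^3 - 3*y^3 - x*y + 3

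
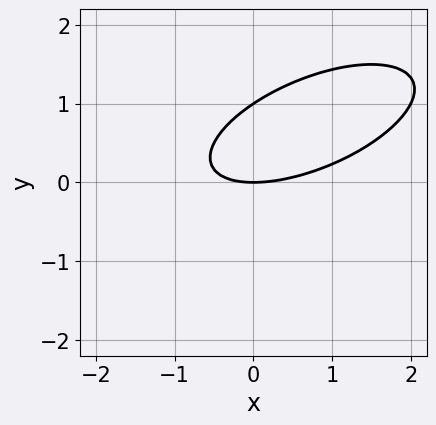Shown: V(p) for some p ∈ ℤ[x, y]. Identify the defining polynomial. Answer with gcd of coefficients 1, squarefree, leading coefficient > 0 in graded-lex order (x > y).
1. Degree: the shape is more complex than any degree-1 curve, so deg p = 2.
2. Checking where it meets the axes: one x-axis crossing is at x = 0; the y-axis gridline crossings are at y ∈ {0, 1}.
3. Together with the visible shape, these determine p as stated.

x^2 - 2*x*y + 3*y^2 - 3*y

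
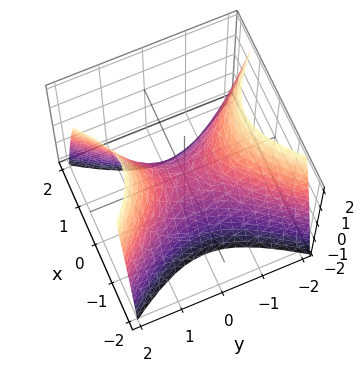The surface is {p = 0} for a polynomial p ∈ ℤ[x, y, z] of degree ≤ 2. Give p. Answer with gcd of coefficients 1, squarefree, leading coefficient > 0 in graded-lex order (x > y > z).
deg p = 2. A hyperbolic paraboloid; a quadric.
Symmetries: the x ↦ −x reflection is a symmetry, so x appears only in even powers; it's symmetric under y → −y, forcing even powers of y.
Against the integer gridlines: it crosses the y-axis at the gridline y = 0; it crosses the z-axis at the gridline z = 0; it crosses the x-axis at the gridline x = 0.
Together with the visible shape, these determine p as stated.

3*x^2 - 2*y^2 + 2*z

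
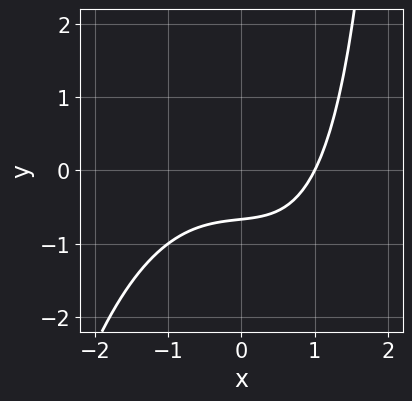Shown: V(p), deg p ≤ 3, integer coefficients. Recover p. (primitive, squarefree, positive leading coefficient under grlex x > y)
1. The degree is 3 — a generic line meets the curve in up to 3 points.
2. Against the integer gridlines: it meets the x-axis at x = 1 (among the integer gridlines).
3. Solving for integer coefficients yields p as stated.

x^3 + x*y + x - 3*y - 2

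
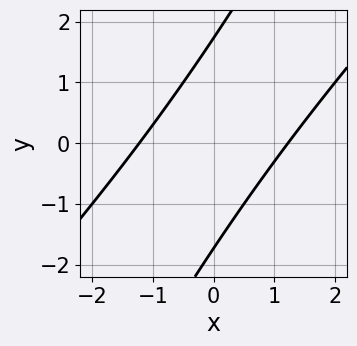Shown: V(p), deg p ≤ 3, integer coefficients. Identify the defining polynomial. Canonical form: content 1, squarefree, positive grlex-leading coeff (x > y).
2*x^2 - 3*x*y + y^2 - 3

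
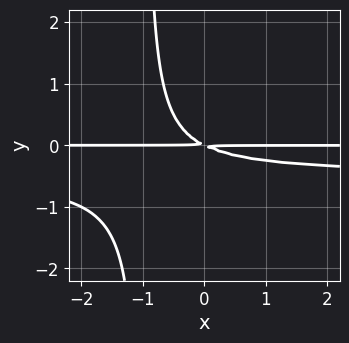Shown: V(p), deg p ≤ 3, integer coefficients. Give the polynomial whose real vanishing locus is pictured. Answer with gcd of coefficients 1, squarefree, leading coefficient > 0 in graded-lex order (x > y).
First, the degree is 3 — no degree-2 curve has this shape.
Then, against the integer gridlines: every point of the x-axis in the box is on the curve.
Finally, these observations pin down the coefficients.

2*x*y^2 + x*y + 2*y^2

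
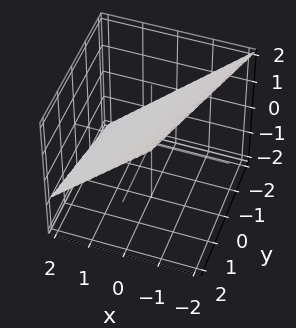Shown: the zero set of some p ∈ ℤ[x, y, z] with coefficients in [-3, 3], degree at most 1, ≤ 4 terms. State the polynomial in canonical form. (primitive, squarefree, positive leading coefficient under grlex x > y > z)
First, deg p = 1. Every cross-section is a straight line — this is a plane.
Next, checking where it meets the axes: one y-axis crossing is at y = -2.
Finally, these observations pin down the coefficients.

3*x - y + 3*z - 2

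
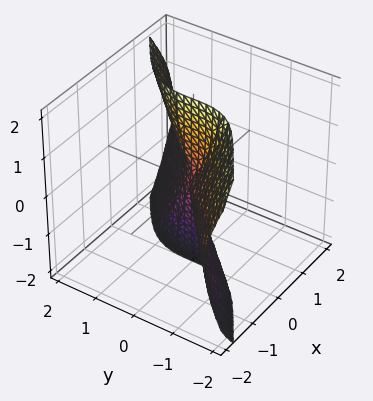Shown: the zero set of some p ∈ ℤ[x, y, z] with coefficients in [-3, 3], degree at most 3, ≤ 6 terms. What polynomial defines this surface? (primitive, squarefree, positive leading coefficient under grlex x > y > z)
2*x^3 + 3*x*z^2 - 3*y^3 + x*y

Degree: a generic line meets the surface in up to 3 points, so deg p = 3.
From the visible intercepts: it meets the y-axis at y = 0 (among the integer gridlines); the visible z-axis segment lies entirely on the surface; it crosses the x-axis at the gridline x = 0.
Together with the visible shape, these determine p as stated.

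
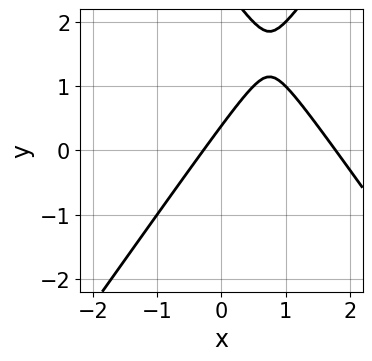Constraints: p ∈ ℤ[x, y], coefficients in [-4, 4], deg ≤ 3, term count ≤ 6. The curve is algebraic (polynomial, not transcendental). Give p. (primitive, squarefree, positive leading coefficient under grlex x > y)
2*x^2 - y^2 - 3*x + 3*y - 1

Degree: no degree-1 curve has this shape, so deg p = 2.
Solving for integer coefficients yields p as stated.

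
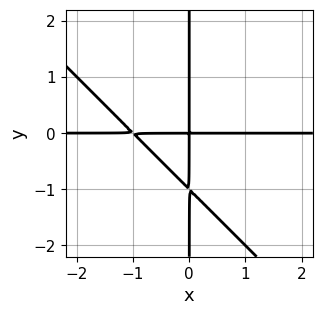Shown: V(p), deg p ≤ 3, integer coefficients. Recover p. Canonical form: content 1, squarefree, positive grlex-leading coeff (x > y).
x^2*y + x*y^2 + x*y

deg p = 3. No degree-2 curve has this shape.
Reading off the gridlines: every point of the y-axis in the box is on the curve; the visible x-axis segment lies entirely on the curve.
Solving for integer coefficients yields p as stated.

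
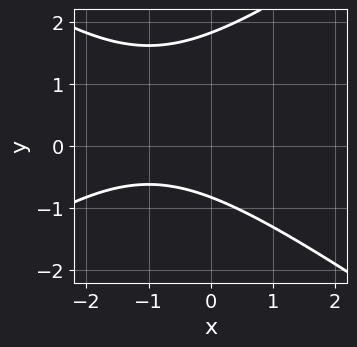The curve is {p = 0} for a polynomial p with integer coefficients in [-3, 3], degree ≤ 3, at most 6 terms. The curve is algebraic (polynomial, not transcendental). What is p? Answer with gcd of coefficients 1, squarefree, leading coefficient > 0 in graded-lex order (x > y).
x^2 - 2*y^2 + 2*x + 2*y + 3

First, the degree is 2 — a generic line meets the curve in up to 2 points.
Then, observable constraints: no x-intercept at any integer in the box.
Finally, assembling these constraints gives the stated polynomial.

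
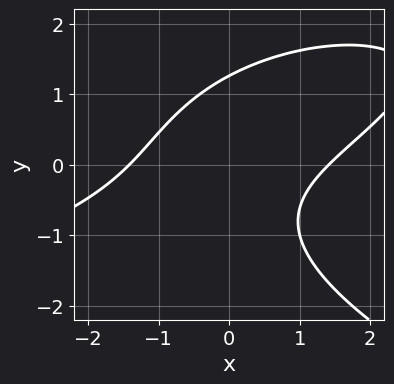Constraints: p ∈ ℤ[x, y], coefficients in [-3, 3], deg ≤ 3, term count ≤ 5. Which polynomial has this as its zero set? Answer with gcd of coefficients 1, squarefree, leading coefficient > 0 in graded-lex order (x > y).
y^3 + x^2 - 2*x*y - 2

1. deg p = 3. No degree-2 curve has this shape.
2. Matching integer coefficients to the picture gives p.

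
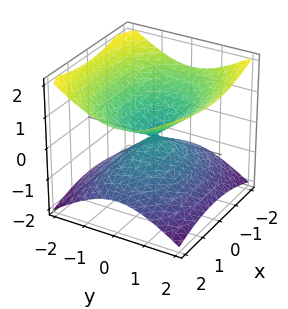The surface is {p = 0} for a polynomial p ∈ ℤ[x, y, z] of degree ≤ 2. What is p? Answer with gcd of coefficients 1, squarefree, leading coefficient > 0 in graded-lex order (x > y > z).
deg p = 2.
Symmetries: the z ↦ −z reflection is a symmetry, so z appears only in even powers; it's symmetric under y → −y, forcing even powers of y; the x ↦ −x reflection is a symmetry, so x appears only in even powers.
Reading off the gridlines: one x-axis crossing is at x = 0; it crosses the y-axis at the gridline y = 0; it crosses the z-axis at the gridline z = 0.
These observations pin down the coefficients.

x^2 + 2*y^2 - 3*z^2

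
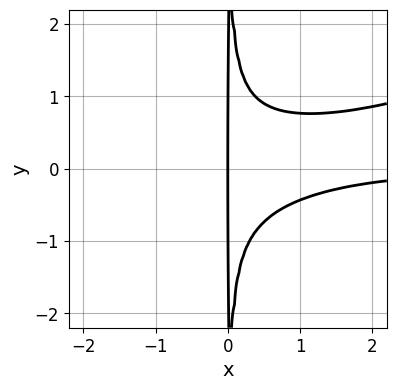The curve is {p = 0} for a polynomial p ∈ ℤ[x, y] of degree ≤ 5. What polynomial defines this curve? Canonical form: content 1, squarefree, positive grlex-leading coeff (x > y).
First, the degree is 4 — no degree-3 curve has this shape.
Then, observable constraints: it meets the x-axis at x = 0 (among the integer gridlines); the visible y-axis segment lies entirely on the curve.
Finally, together with the visible shape, these determine p as stated.

x^3*y - 3*x^2*y^2 + x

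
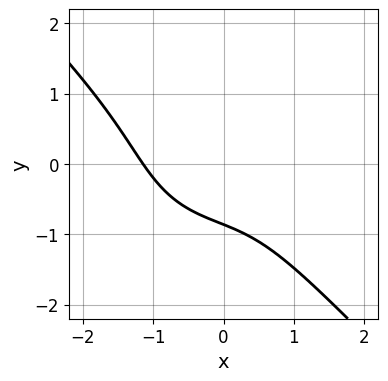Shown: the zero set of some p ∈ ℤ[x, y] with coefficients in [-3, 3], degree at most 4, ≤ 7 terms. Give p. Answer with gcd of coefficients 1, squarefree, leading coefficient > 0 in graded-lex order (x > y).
(a) Degree: a generic line meets the curve in up to 3 points, so deg p = 3.
(b) Solving for integer coefficients yields p as stated.

2*x^3 + 2*y^3 - 3*x*y + 2*y + 3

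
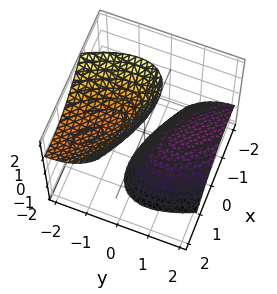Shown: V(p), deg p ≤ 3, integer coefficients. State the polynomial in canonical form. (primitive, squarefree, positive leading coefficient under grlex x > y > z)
2*x^2 + 3*x*y + 2*y^2 + 3*y*z - z^2 + 2

There are 2 components. Treating them together as one polynomial.
Degree: no degree-1 surface has this shape, so deg p = 2.
From the visible intercepts: no y-intercept at any integer in the box; the surface avoids every integer x-axis point in the box.
Solving for integer coefficients yields p as stated.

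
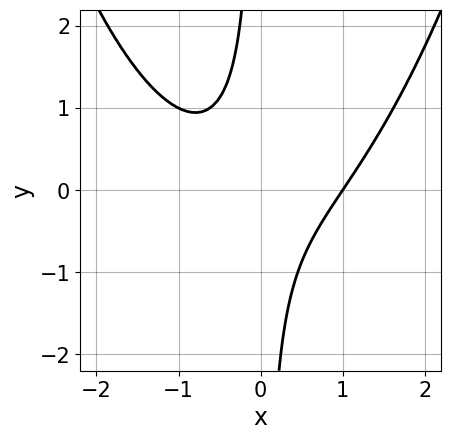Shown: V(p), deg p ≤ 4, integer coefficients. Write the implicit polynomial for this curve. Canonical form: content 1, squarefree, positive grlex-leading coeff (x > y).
x^3 - 2*x*y - 1

deg p = 3. No degree-2 curve has this shape.
Reading off the gridlines: the curve avoids every integer y-axis point in the box; one x-axis crossing is at x = 1.
Solving for integer coefficients yields p as stated.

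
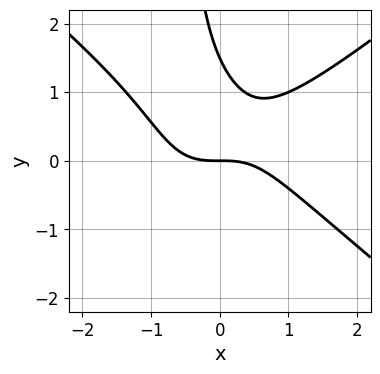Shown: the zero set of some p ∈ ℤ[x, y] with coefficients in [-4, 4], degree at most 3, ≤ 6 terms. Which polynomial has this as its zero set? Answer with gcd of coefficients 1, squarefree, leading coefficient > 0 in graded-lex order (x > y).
2*x^3 - 3*x*y^2 - 2*y^2 + 3*y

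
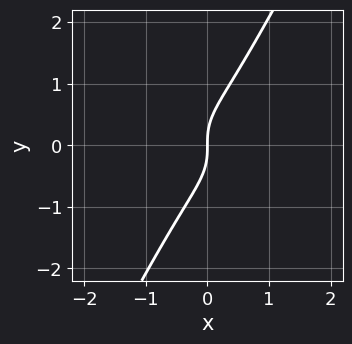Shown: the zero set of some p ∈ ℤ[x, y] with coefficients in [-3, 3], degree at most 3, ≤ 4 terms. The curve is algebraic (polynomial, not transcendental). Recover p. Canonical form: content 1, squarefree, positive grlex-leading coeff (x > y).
1. deg p = 3. The shape is more complex than any degree-2 curve.
2. Checking where it meets the axes: it crosses the x-axis at the gridline x = 0; one y-axis crossing is at y = 0.
3. Matching integer coefficients to the picture gives p.

3*x^3 + 3*x*y^2 - 2*y^3 + 2*x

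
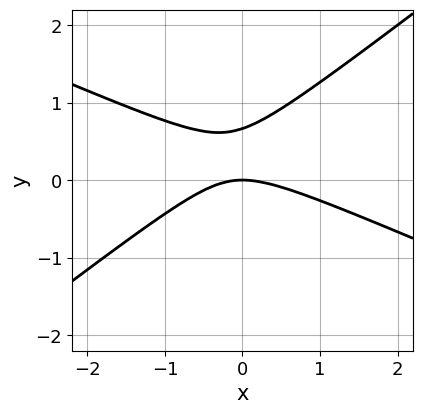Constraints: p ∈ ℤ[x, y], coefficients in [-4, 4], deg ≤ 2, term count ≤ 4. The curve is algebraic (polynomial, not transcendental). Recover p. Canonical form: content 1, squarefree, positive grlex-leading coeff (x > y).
x^2 + x*y - 3*y^2 + 2*y

(a) deg p = 2. A generic line meets the curve in up to 2 points.
(b) Reading off the gridlines: it crosses the y-axis at the gridline y = 0; one x-axis crossing is at x = 0.
(c) The integer polynomial consistent with all of this is the stated p.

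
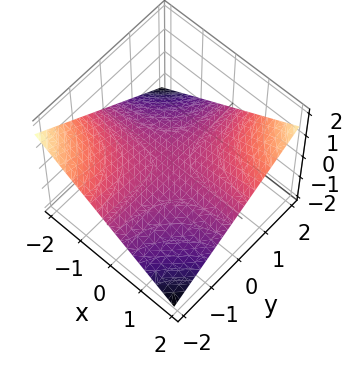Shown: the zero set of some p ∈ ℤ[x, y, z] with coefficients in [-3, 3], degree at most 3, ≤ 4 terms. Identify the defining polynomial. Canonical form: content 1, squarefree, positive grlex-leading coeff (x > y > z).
x*y - 3*z

The degree is 2 — a hyperbolic paraboloid; a quadric.
Reading off the gridlines: it crosses the z-axis at the gridline z = 0; the visible y-axis segment lies entirely on the surface; the visible x-axis segment lies entirely on the surface.
The integer polynomial consistent with all of this is the stated p.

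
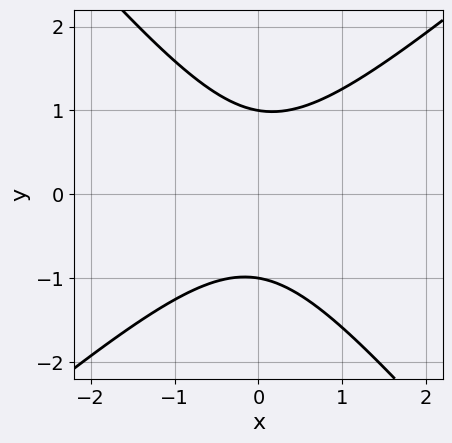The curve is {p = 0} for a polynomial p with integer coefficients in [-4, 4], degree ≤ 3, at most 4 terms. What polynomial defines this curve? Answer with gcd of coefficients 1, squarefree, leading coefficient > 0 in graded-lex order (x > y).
First, degree: a generic line meets the curve in up to 2 points, so deg p = 2.
Next, checking where it meets the axes: the y-axis gridline crossings are at y ∈ {-1, 1}; no x-intercept at any integer in the box.
Finally, these observations pin down the coefficients.

3*x^2 - x*y - 3*y^2 + 3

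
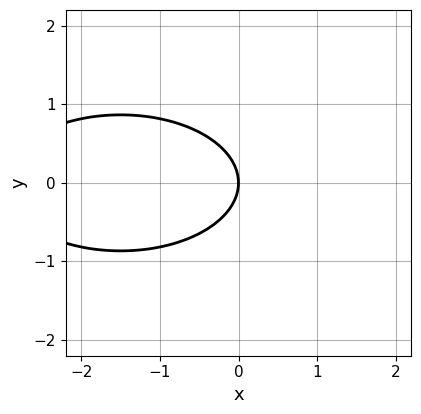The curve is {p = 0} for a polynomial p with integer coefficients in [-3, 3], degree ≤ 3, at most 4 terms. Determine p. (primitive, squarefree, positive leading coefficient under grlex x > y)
x^2 + 3*y^2 + 3*x

deg p = 2. No degree-1 curve has this shape.
Symmetries: the y ↦ −y reflection is a symmetry, so y appears only in even powers.
From the axis intercepts and sections: one x-axis crossing is at x = 0; one y-axis crossing is at y = 0.
Solving for integer coefficients yields p as stated.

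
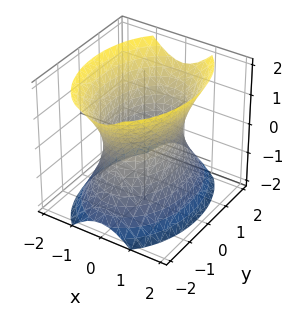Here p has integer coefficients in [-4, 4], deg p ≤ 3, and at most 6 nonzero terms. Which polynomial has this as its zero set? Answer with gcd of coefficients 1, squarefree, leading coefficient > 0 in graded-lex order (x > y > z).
2*x^2 + y^2 - z^2 - 2

(a) Degree: an hourglass — one-sheet hyperboloid; a quadric, so deg p = 2.
(b) Symmetries: it's symmetric under z → −z, forcing even powers of z; it's symmetric under x → −x, forcing even powers of x; it's symmetric under y → −y, forcing even powers of y.
(c) Reading off the gridlines: among the integer gridlines, it crosses the x-axis at x ∈ {-1, 1}; no z-intercept at any integer in the box.
(d) Fitting integer coefficients to these (and the overall shape) gives p.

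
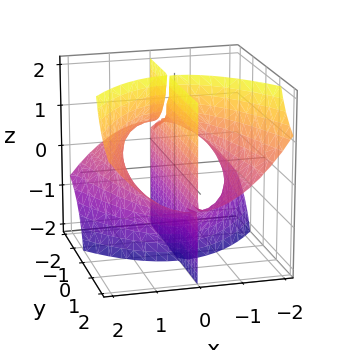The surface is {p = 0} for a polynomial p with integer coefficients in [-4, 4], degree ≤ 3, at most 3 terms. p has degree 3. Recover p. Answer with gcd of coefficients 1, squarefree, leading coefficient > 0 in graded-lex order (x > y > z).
1. I count 2 distinct pieces.
2. The degree is 3 — a generic line meets the surface in up to 3 points.
3. Reading off the gridlines: the visible z-axis segment lies entirely on the surface; every point of the y-axis in the box is on the surface.
4. Solving for integer coefficients yields p as stated.

2*x^3 - 3*x*y*z - 3*x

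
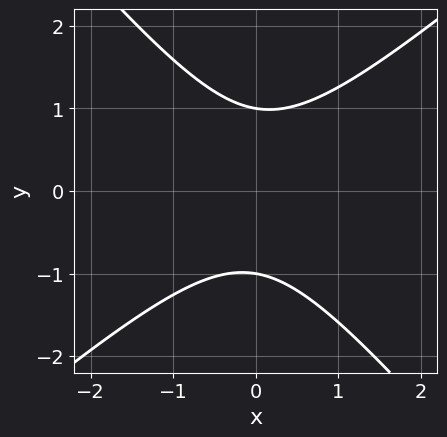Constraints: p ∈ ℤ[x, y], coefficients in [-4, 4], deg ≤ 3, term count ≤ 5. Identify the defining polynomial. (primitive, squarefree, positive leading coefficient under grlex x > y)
3*x^2 - x*y - 3*y^2 + 3

1. Degree: a generic line meets the curve in up to 2 points, so deg p = 2.
2. Against the integer gridlines: among the integer gridlines, it crosses the y-axis at y ∈ {-1, 1}; the curve avoids every integer x-axis point in the box.
3. Fitting integer coefficients to these (and the overall shape) gives p.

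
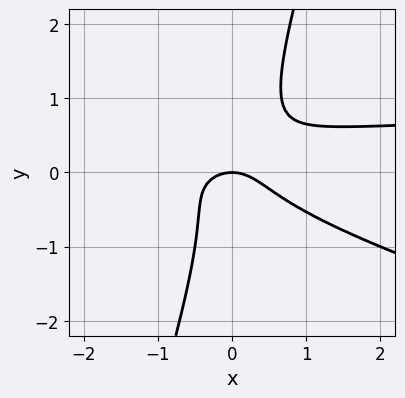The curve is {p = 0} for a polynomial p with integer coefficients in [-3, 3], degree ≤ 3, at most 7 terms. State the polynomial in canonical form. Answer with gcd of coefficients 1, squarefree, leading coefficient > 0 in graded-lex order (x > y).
x^2*y + 3*x*y^2 - y^3 - x^2 - y

First, deg p = 3.
Then, from the visible intercepts: it crosses the y-axis at the gridline y = 0; one x-axis crossing is at x = 0.
Finally, these observations pin down the coefficients.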